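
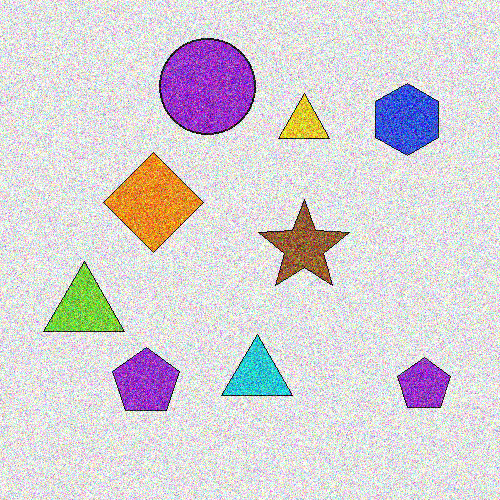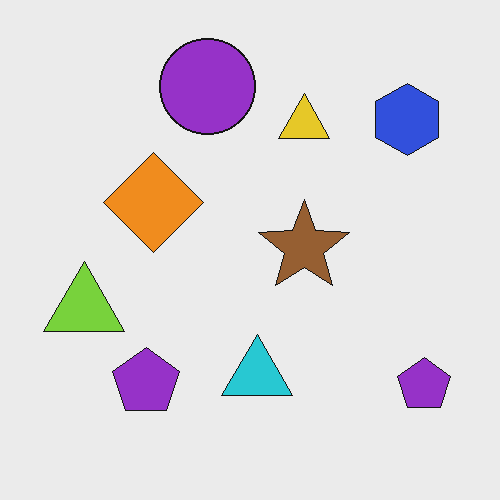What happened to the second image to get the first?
It was degraded with a thick layer of grain.

Random speckle covers the whole image, including the flat background.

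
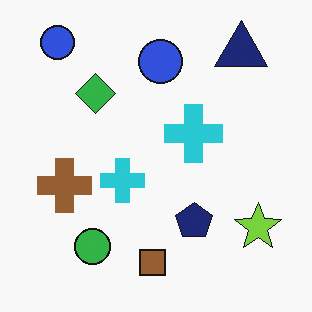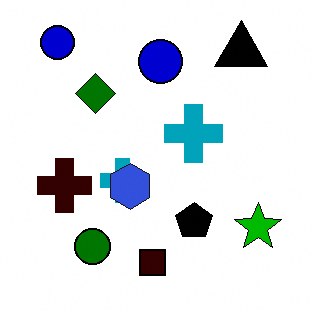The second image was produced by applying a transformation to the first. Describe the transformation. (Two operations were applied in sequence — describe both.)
It was given much higher contrast, then overlaid with an additional blue hexagon.

Tones are pushed away from mid-grey across the whole image — a global contrast change. A blue hexagon appears in the second image that is absent from the first.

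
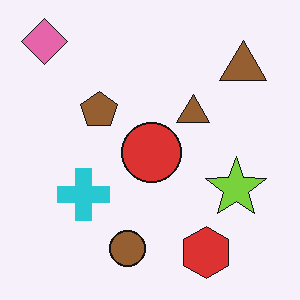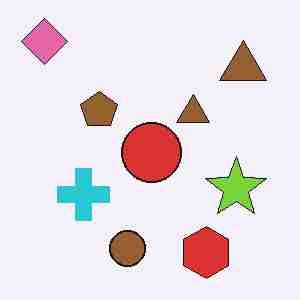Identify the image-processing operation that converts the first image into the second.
The transformation is: heavily JPEG-compressed with obvious blocking artifacts.

Blocky 8×8 compression artifacts appear around shape edges and the flat background shows ringing — characteristic JPEG degradation.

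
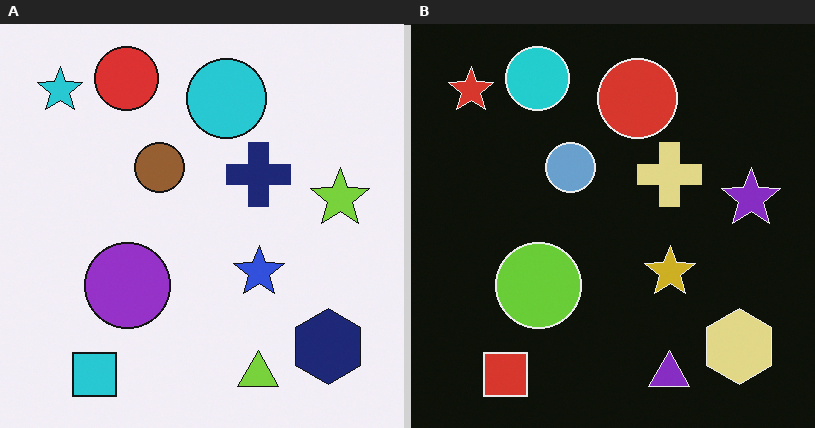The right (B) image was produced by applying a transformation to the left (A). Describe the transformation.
It was color-inverted (negative).

The light background has become dark and every shape's color is its complement — a photographic negative.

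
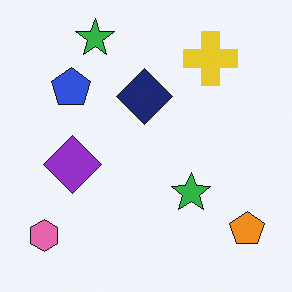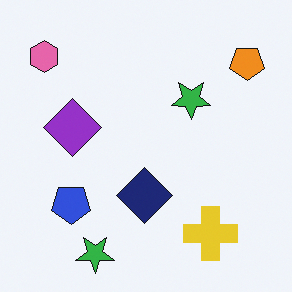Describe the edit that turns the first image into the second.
Flipped vertically (top ↔ bottom).

The pink hexagon is in the bottom-left of the first image and the top-left of the second — shapes on opposite sides of the horizontal midline have swapped in a mirror flip.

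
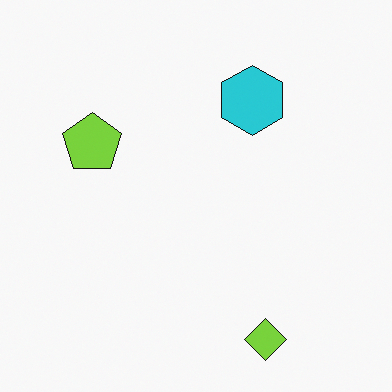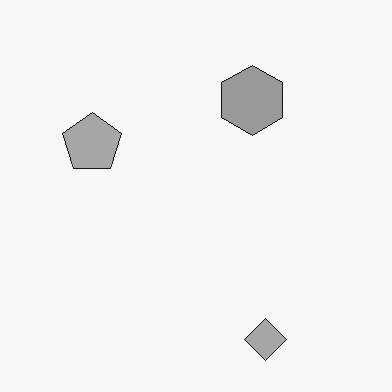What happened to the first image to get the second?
Converted to grayscale.

All color is removed — every shape is now a shade of grey.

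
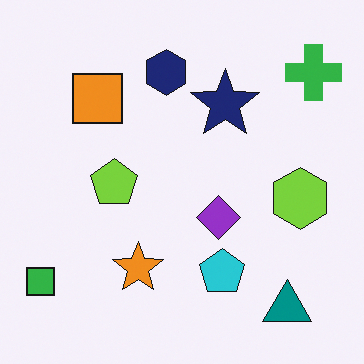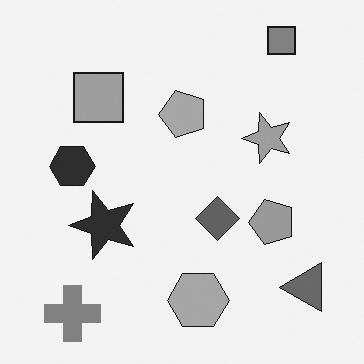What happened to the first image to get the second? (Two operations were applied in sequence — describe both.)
The transformation is: converted to grayscale, then transposed (reflected across the top-left ↔ bottom-right diagonal).

All color is removed — every shape is now a shade of grey. Shapes have swapped their row and column positions — what was in the top-right is now in the bottom-left — a diagonal reflection.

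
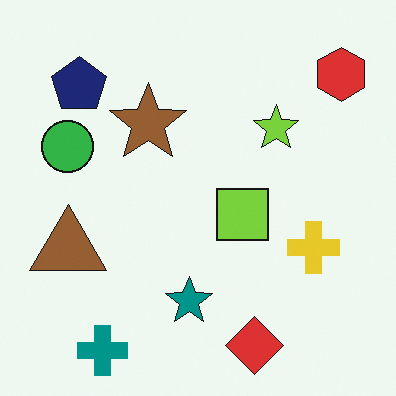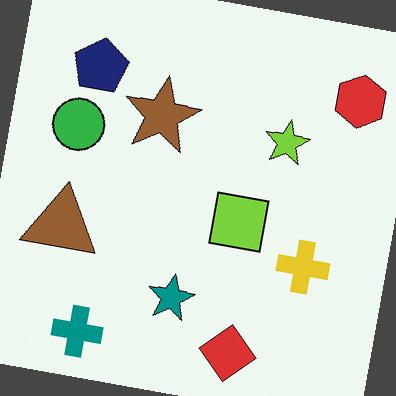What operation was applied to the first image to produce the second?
The second image is the first rotated clockwise by a few degrees.

Every shape is tilted by the same angle and the image corners show triangular fill wedges — a whole-image rotation by a non-right angle.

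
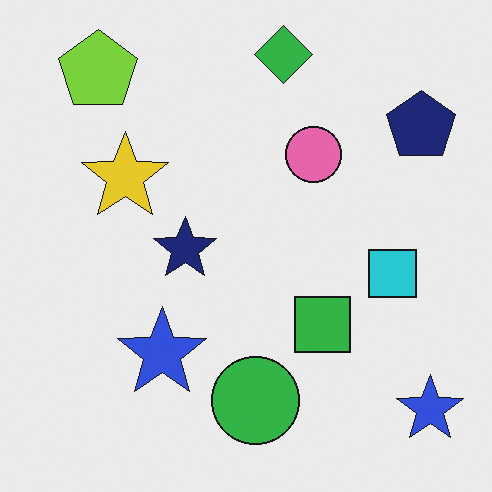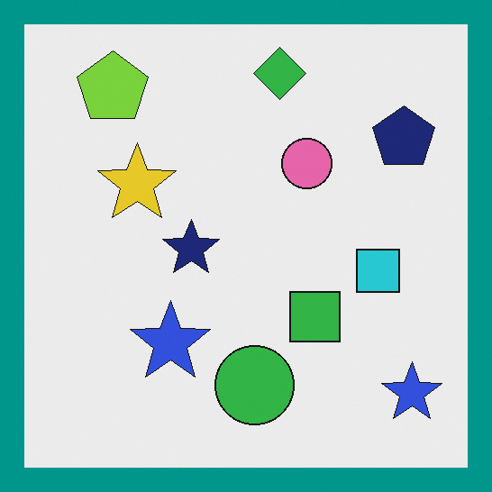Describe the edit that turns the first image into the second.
The image was framed with a teal border.

A solid teal frame runs around the edge of the second image, with the content slightly shrunk inside it.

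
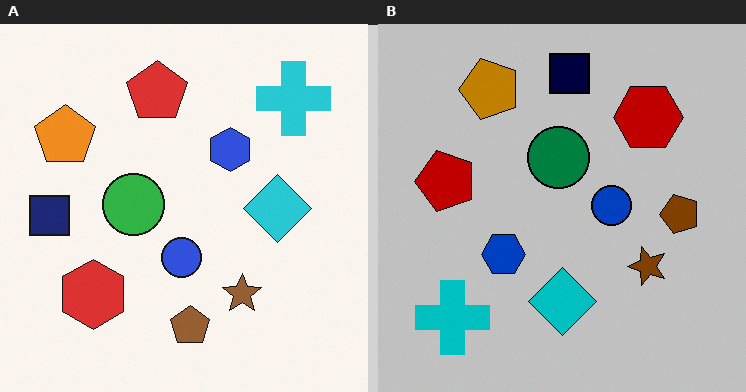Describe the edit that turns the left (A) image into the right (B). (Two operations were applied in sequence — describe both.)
The right (B) image is the left (A) transposed (reflected across the top-left ↔ bottom-right diagonal), then aggressively posterized.

Shapes have swapped their row and column positions — what was in the top-right is now in the bottom-left — a diagonal reflection. Each flat color has snapped to a coarser quantized level — most visibly, the near-white background has dropped to a flat grey.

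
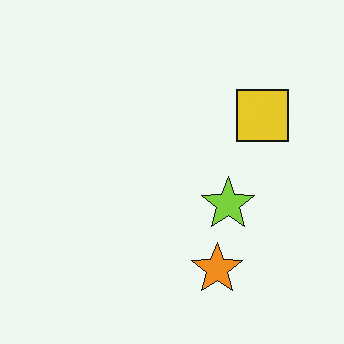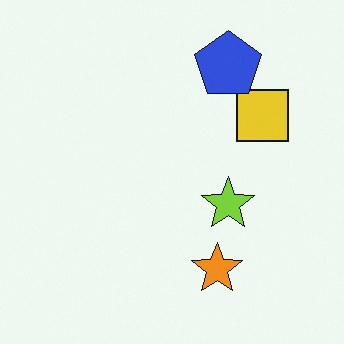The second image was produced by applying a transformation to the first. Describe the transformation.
Overlaid with an additional blue pentagon.

A blue pentagon appears in the second image that is absent from the first.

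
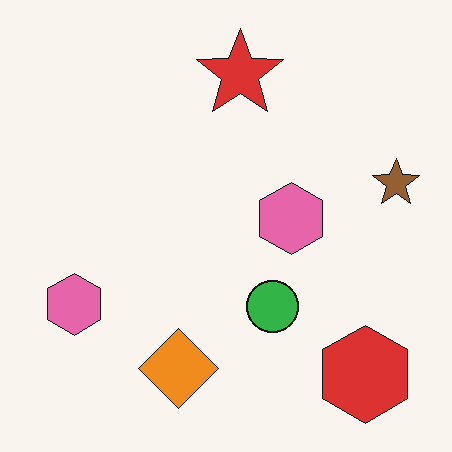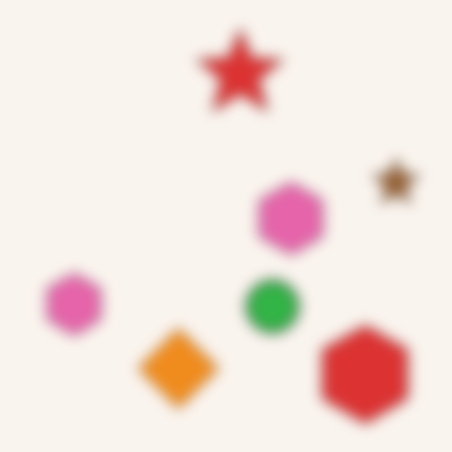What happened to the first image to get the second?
Heavily blurred.

Shape edges and outlines are uniformly softened across the whole image.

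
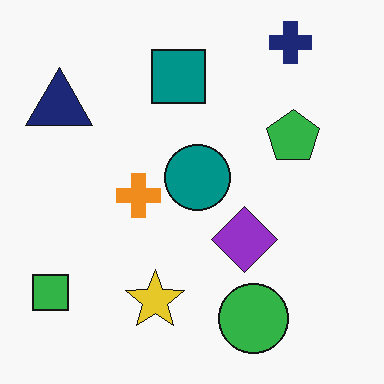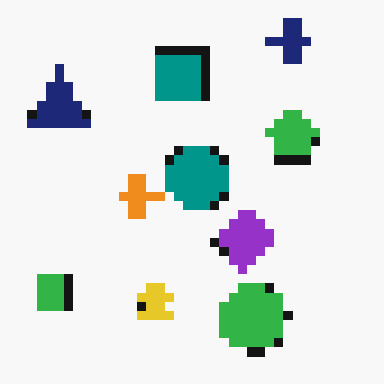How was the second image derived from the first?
The image was heavily pixelated into large blocks.

Shapes are reduced to large square blocks; fine edges and outlines are lost — a downscale-then-upscale (mosaic) effect.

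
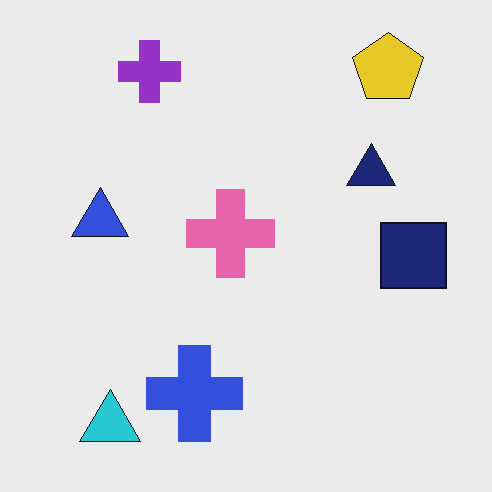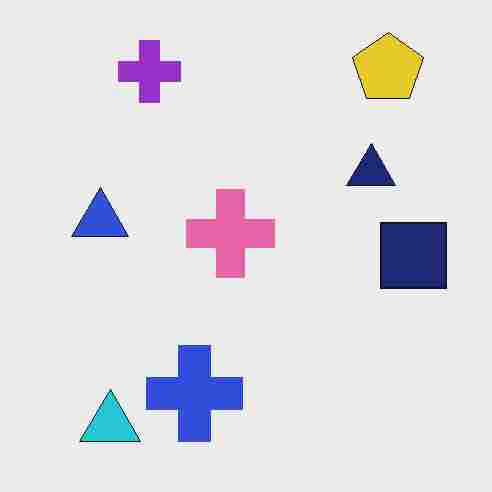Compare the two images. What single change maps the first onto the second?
It was degraded with heavy JPEG compression.

Blocky 8×8 compression artifacts appear around shape edges and the flat background shows ringing — characteristic JPEG degradation.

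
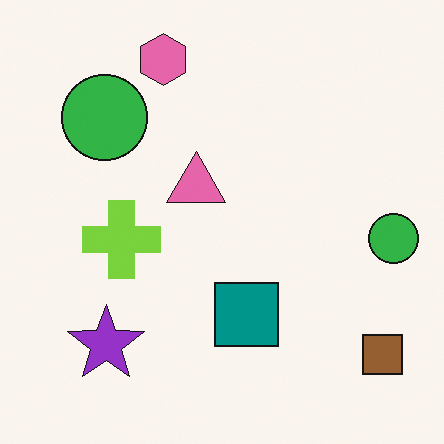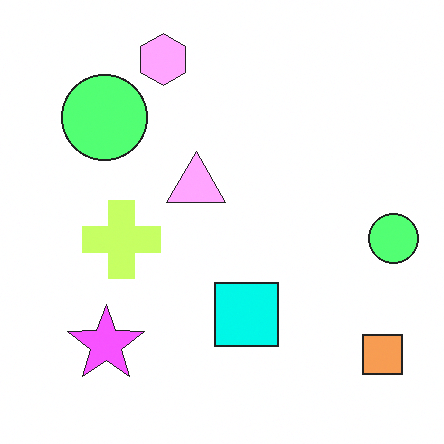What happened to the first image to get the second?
The second image is the first substantially brightened.

Every pixel — background and shapes alike — is uniformly brightened.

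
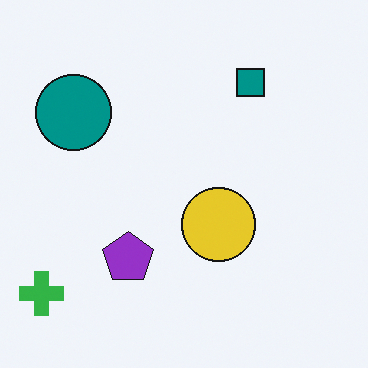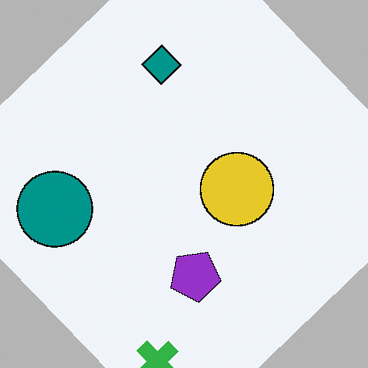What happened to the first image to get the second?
It was rotated counter-clockwise by a large amount — several tens of degrees.

Every shape is tilted by the same angle and the image corners show triangular fill wedges — a whole-image rotation by a non-right angle.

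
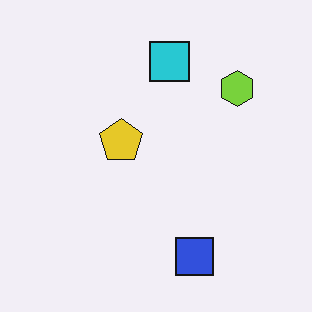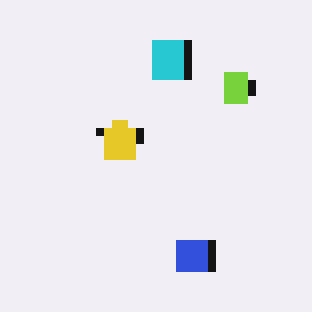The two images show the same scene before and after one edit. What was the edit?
The second image is the first pixelated into visible square blocks.

Shapes are reduced to large square blocks; fine edges and outlines are lost — a downscale-then-upscale (mosaic) effect.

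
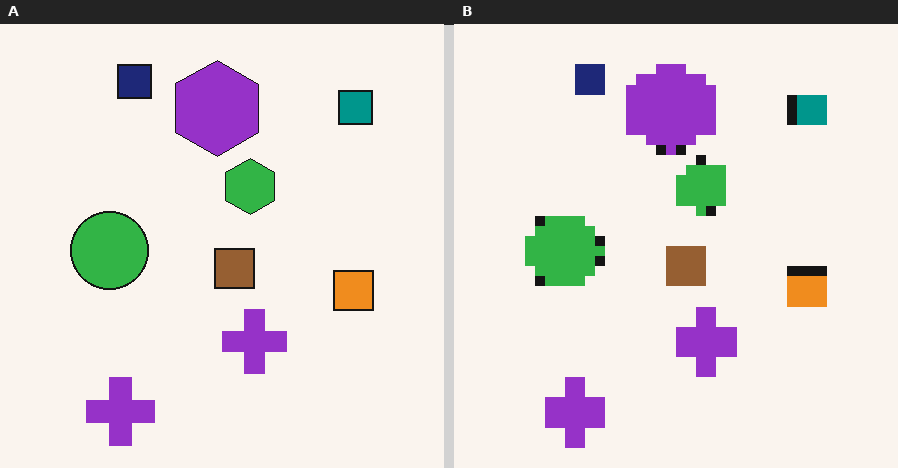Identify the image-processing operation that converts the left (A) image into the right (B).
It was coarsely pixelated.

Shapes are reduced to large square blocks; fine edges and outlines are lost — a downscale-then-upscale (mosaic) effect.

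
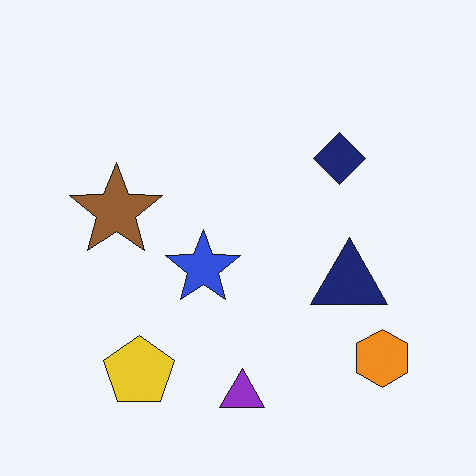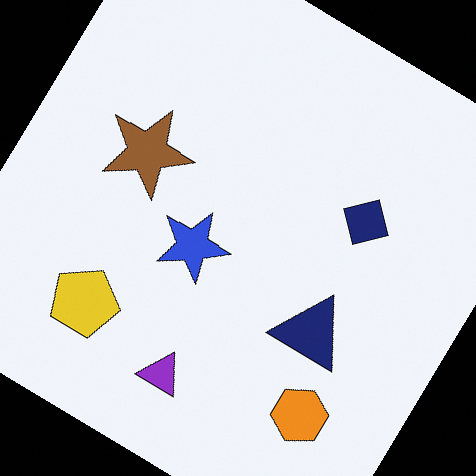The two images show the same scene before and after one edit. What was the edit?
The transformation is: rotated clockwise by a large amount — several tens of degrees.

Every shape is tilted by the same angle and the image corners show triangular fill wedges — a whole-image rotation by a non-right angle.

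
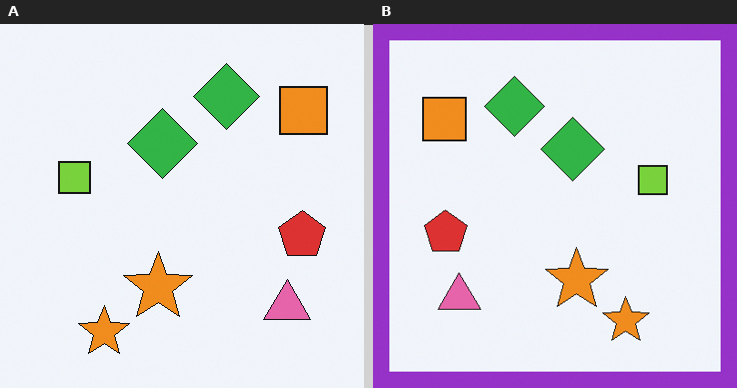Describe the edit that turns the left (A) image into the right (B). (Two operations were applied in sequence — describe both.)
The transformation is: flipped horizontally (left ↔ right), then framed with a purple border.

The orange square is in the top-right of the left (A) image and the top-left of the right (B) — shapes on opposite sides of the vertical midline have swapped in a mirror flip. A solid purple frame runs around the edge of the right (B) image, with the content slightly shrunk inside it.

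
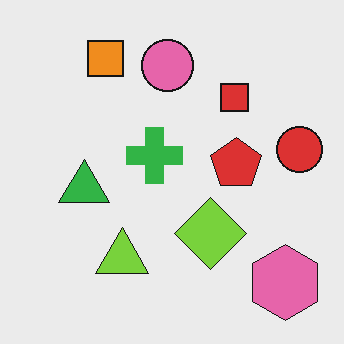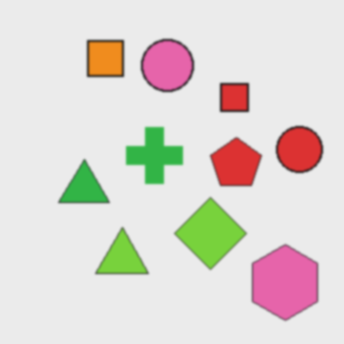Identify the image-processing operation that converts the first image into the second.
The transformation is: lightly blurred.

Shape edges and outlines are uniformly softened across the whole image.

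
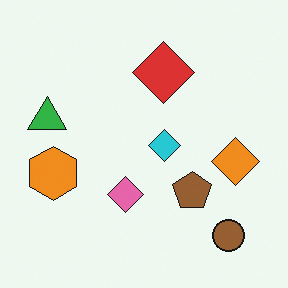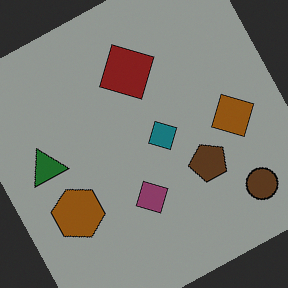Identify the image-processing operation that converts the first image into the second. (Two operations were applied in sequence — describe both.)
The transformation is: rotated counter-clockwise by a clearly visible amount, then substantially darkened.

Every shape is tilted by the same angle and the image corners show triangular fill wedges — a whole-image rotation by a non-right angle. Every pixel — background and shapes alike — is uniformly darkened.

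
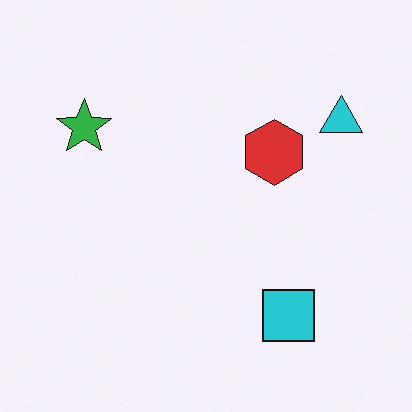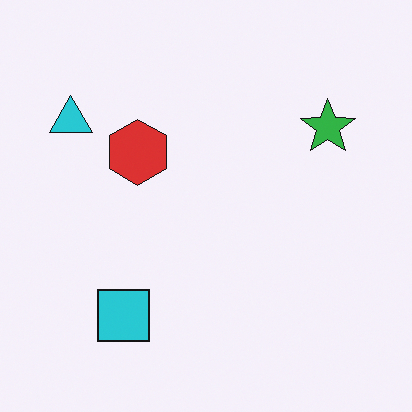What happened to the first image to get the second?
It was flipped horizontally (left ↔ right).

The cyan triangle is in the top-right of the first image and the top-left of the second — shapes on opposite sides of the vertical midline have swapped in a mirror flip.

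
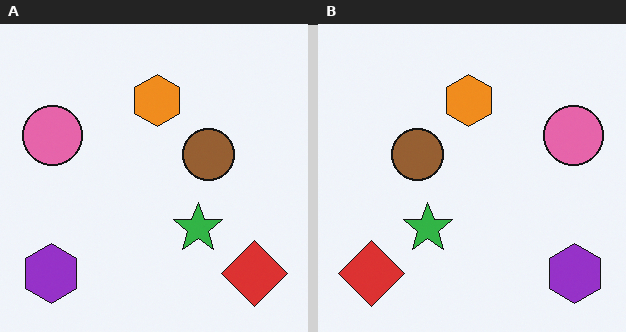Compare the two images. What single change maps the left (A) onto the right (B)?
The right (B) image is the left (A) flipped horizontally (left ↔ right).

The purple hexagon is in the bottom-left of the left (A) image and the bottom-right of the right (B) — shapes on opposite sides of the vertical midline have swapped in a mirror flip.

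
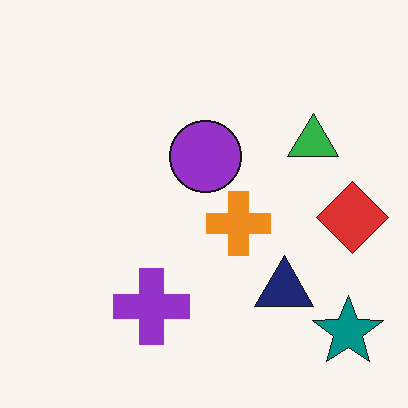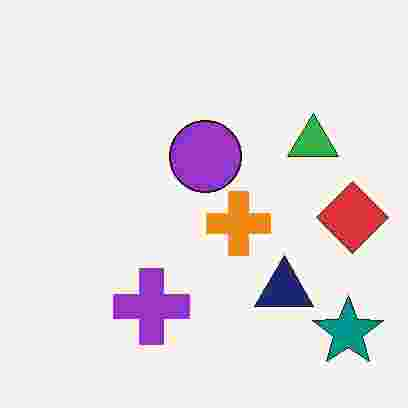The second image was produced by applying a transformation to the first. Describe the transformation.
Degraded with heavy JPEG compression.

Blocky 8×8 compression artifacts appear around shape edges and the flat background shows ringing — characteristic JPEG degradation.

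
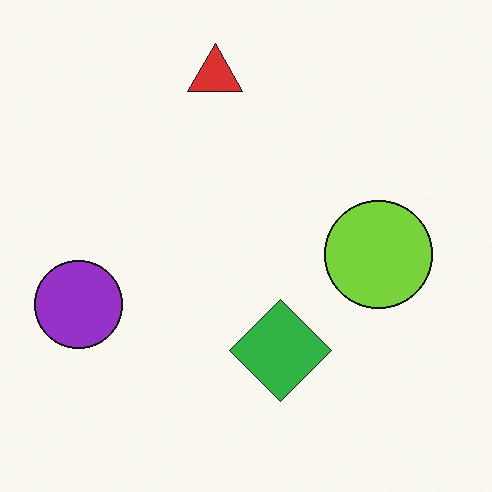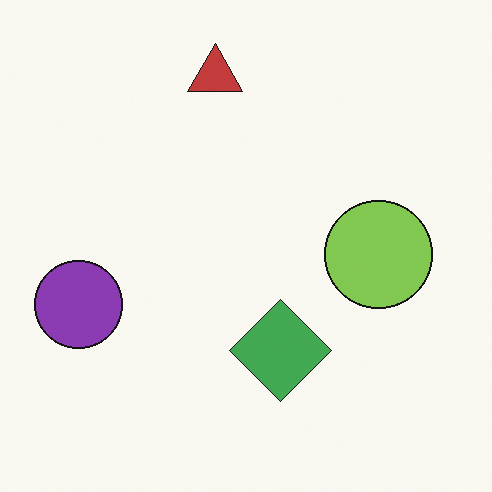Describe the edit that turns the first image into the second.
The image was slightly desaturated.

All colors are more muted and greyish — a global saturation change.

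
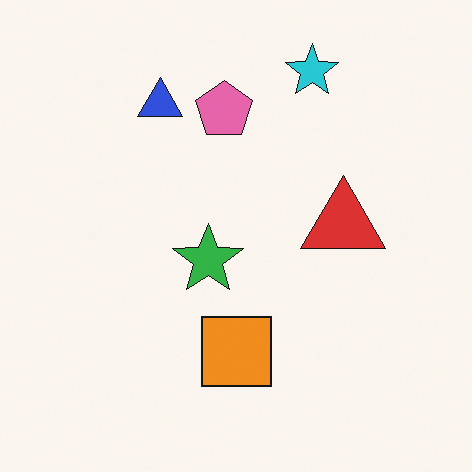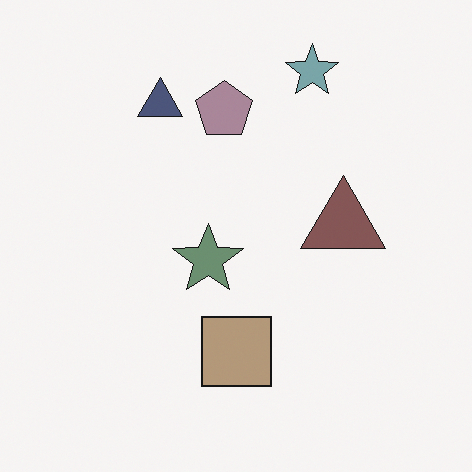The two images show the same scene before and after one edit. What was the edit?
This is the original image heavily desaturated.

All colors are more muted and greyish — a global saturation change.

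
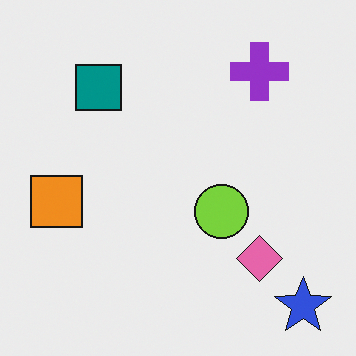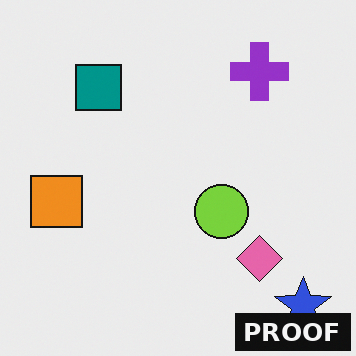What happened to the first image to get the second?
The image was watermarked with the text "PROOF" in the lower-right corner.

A dark label reading "PROOF" appears in the lower-right corner.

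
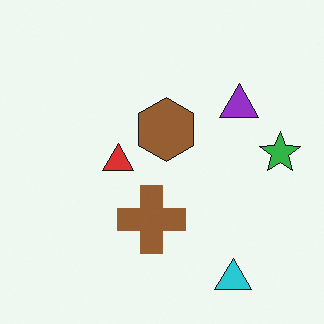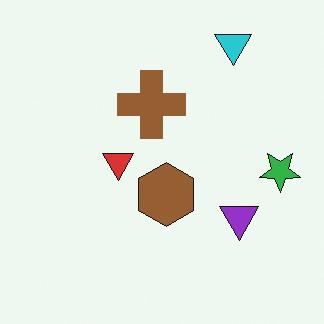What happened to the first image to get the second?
The transformation is: flipped vertically (top ↔ bottom).

The cyan triangle is in the bottom-right of the first image and the top-right of the second — shapes on opposite sides of the horizontal midline have swapped in a mirror flip.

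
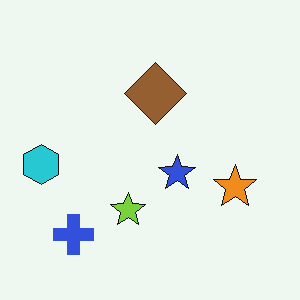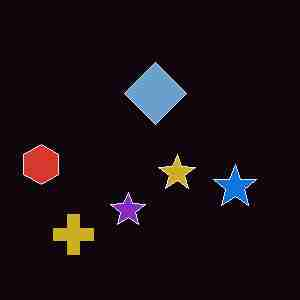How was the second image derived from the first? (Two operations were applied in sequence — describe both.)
This is the original image color-inverted (negative), then heavily JPEG-compressed with obvious blocking artifacts.

The light background has become dark and every shape's color is its complement — a photographic negative. Blocky 8×8 compression artifacts appear around shape edges and the flat background shows ringing — characteristic JPEG degradation.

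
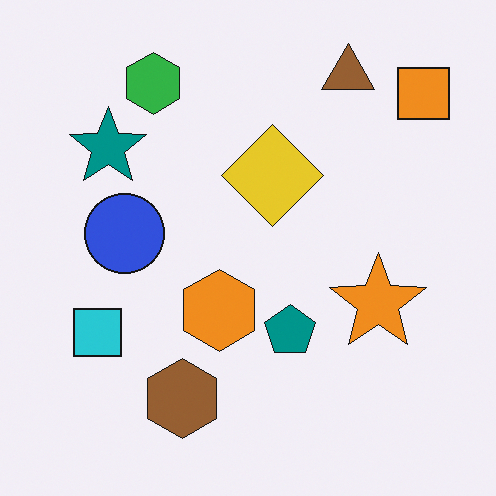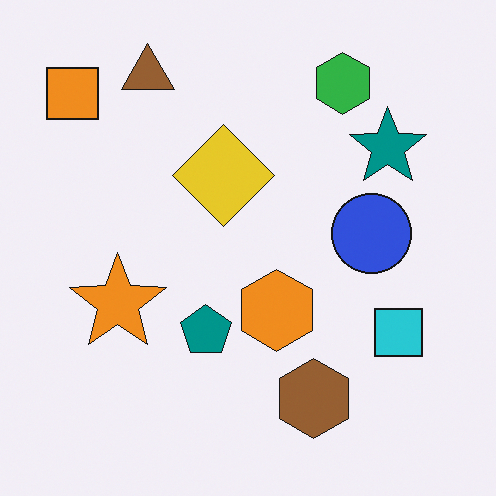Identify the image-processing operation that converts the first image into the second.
The image was flipped horizontally (left ↔ right).

The orange square is in the top-right of the first image and the top-left of the second — shapes on opposite sides of the vertical midline have swapped in a mirror flip.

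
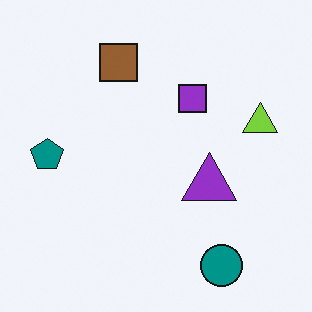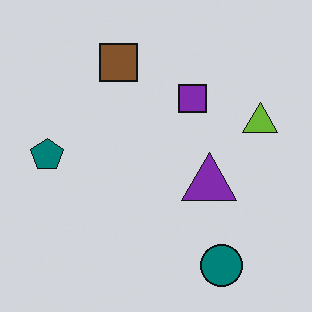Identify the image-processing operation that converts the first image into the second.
Darkened a little.

Every pixel — background and shapes alike — is uniformly darkened.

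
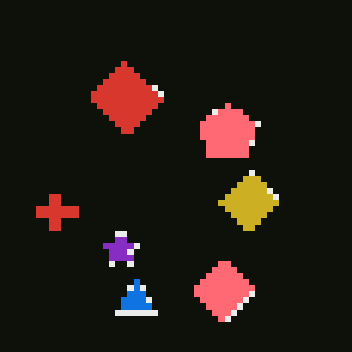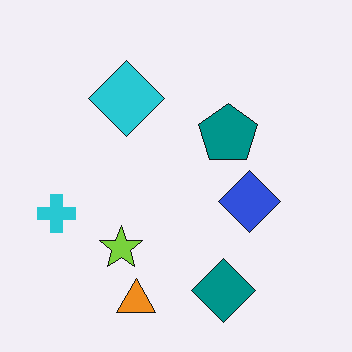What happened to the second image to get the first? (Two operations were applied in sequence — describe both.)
The transformation is: color-inverted (negative), then pixelated into visible square blocks.

The light background has become dark and every shape's color is its complement — a photographic negative. Shapes are reduced to large square blocks; fine edges and outlines are lost — a downscale-then-upscale (mosaic) effect.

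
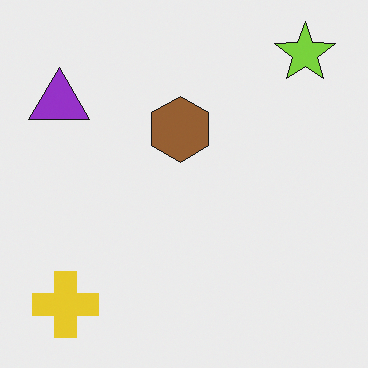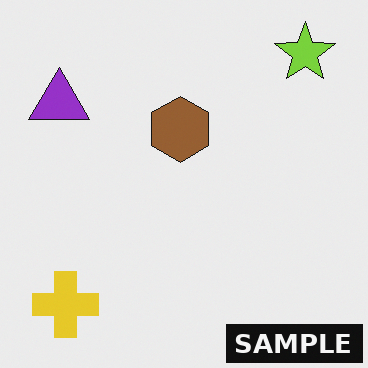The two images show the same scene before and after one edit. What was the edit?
This is the original image watermarked with the text "SAMPLE" in the lower-right corner.

A dark label reading "SAMPLE" appears in the lower-right corner.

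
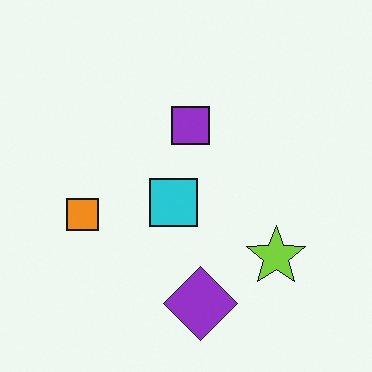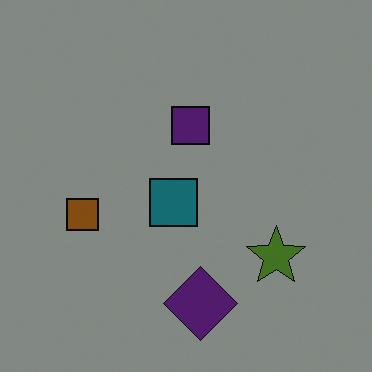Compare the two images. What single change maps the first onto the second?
It was darkened a lot.

Every pixel — background and shapes alike — is uniformly darkened.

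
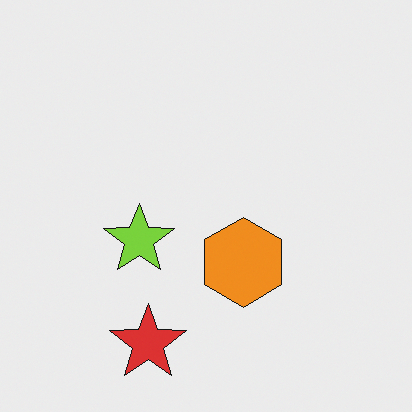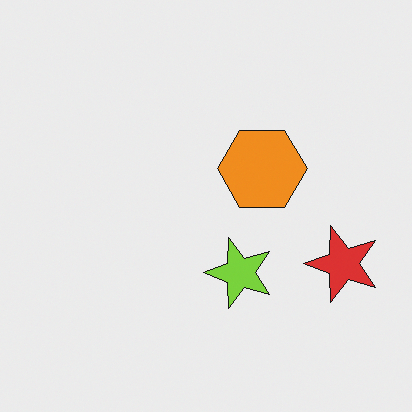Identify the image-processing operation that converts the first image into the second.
It was rotated 90° counter-clockwise.

The red star sits in the bottom of the first image and the right of the second — consistent with a whole-image 90° counter-clockwise rotation.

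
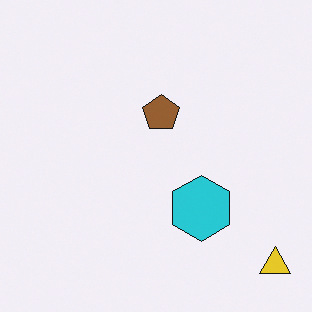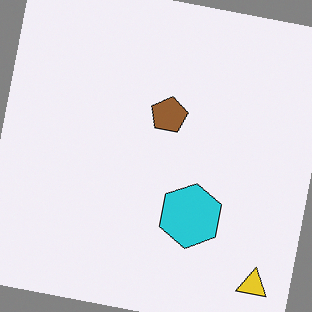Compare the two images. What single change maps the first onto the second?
The transformation is: rotated clockwise by a small amount.

Every shape is tilted by the same angle and the image corners show triangular fill wedges — a whole-image rotation by a non-right angle.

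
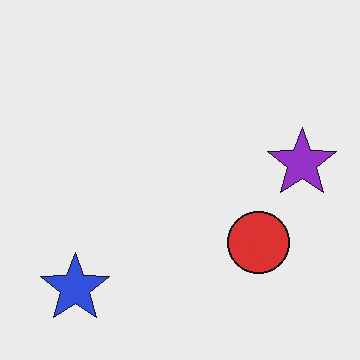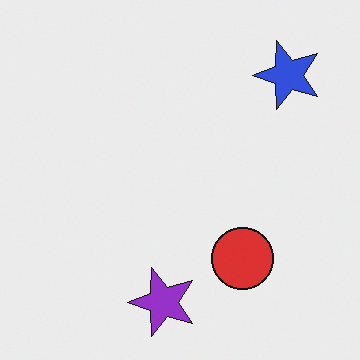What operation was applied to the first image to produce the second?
This is the original image transposed (reflected across the top-left ↔ bottom-right diagonal).

Shapes have swapped their row and column positions — what was in the top-right is now in the bottom-left — a diagonal reflection.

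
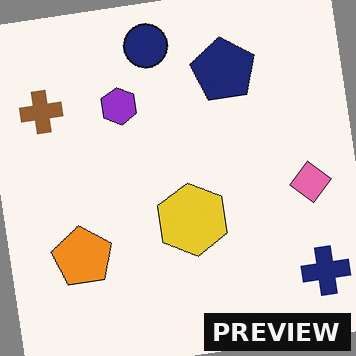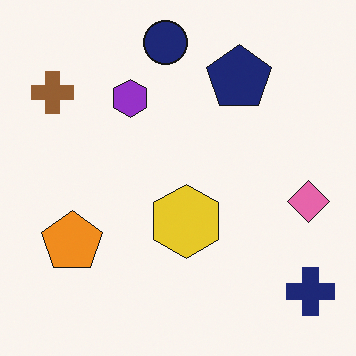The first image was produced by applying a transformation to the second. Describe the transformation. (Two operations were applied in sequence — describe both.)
The transformation is: rotated counter-clockwise by a slight angle, then watermarked with the text "PREVIEW" in the lower-right corner.

Every shape is tilted by the same angle and the image corners show triangular fill wedges — a whole-image rotation by a non-right angle. A dark label reading "PREVIEW" appears in the lower-right corner.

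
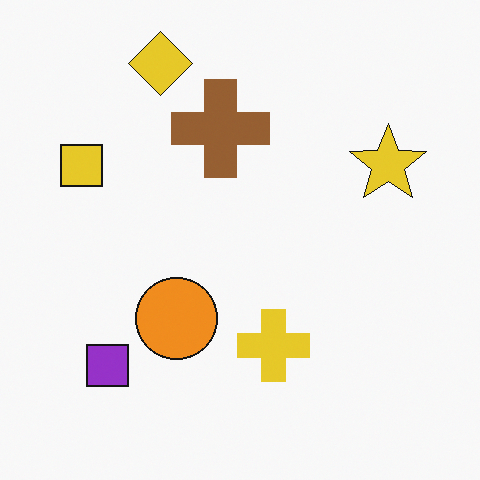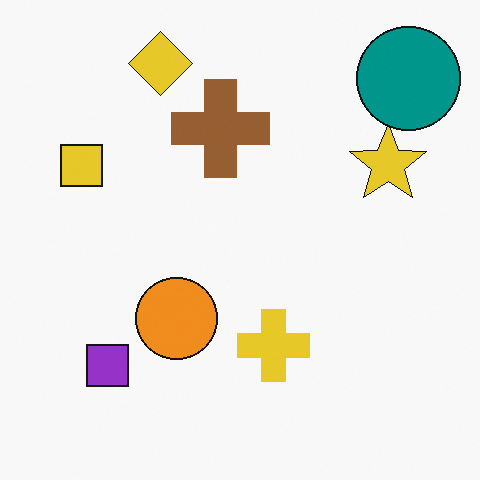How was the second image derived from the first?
It was overlaid with an additional teal circle.

A teal circle appears in the second image that is absent from the first.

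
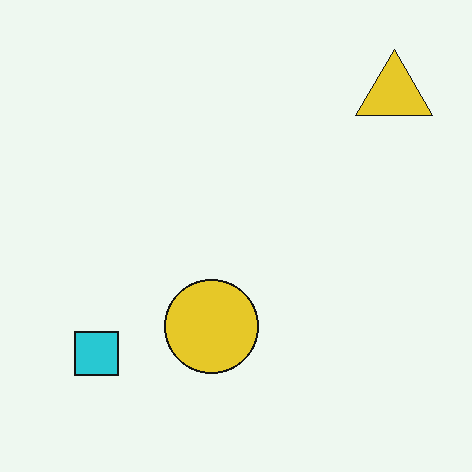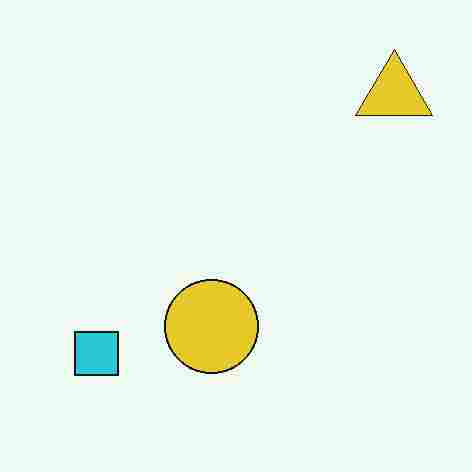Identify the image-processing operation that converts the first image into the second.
The image was degraded with heavy JPEG compression.

Blocky 8×8 compression artifacts appear around shape edges and the flat background shows ringing — characteristic JPEG degradation.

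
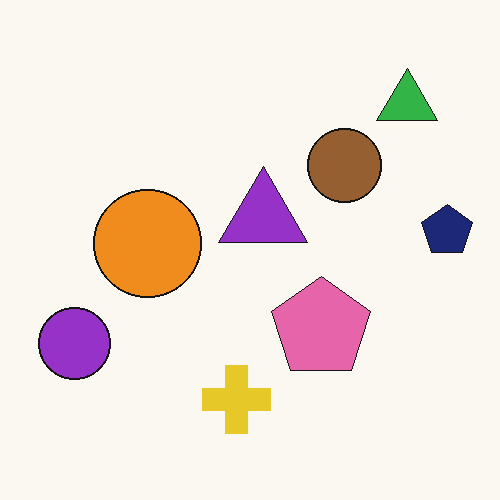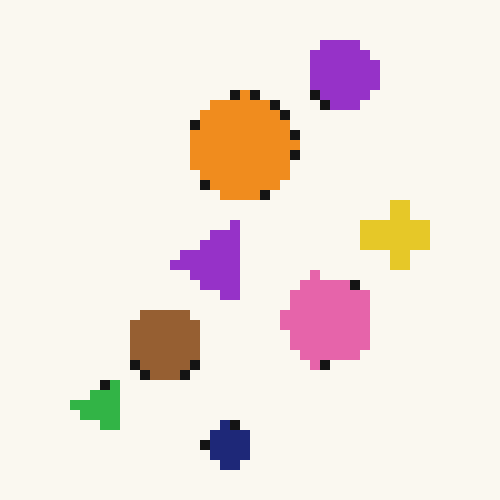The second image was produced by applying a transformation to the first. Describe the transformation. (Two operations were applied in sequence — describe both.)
It was transposed (reflected across the top-left ↔ bottom-right diagonal), then heavily pixelated into large blocks.

Shapes have swapped their row and column positions — what was in the top-right is now in the bottom-left — a diagonal reflection. Shapes are reduced to large square blocks; fine edges and outlines are lost — a downscale-then-upscale (mosaic) effect.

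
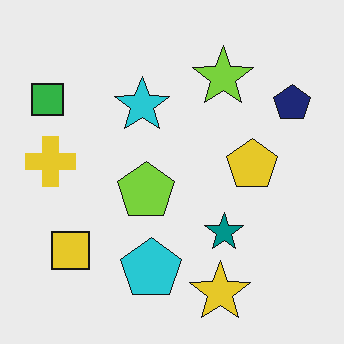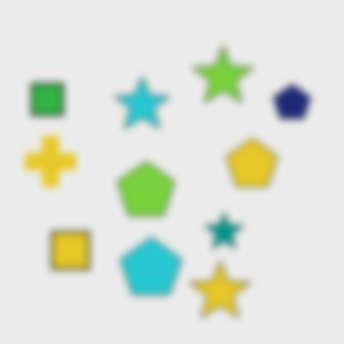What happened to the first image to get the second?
The second image is the first noticeably gaussian-blurred.

Shape edges and outlines are uniformly softened across the whole image.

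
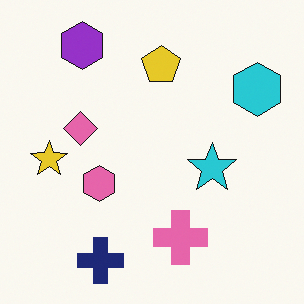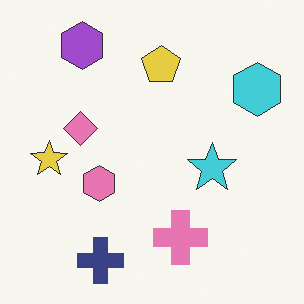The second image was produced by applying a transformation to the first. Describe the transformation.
The second image is the first given slightly reduced contrast.

Tones are pushed toward mid-grey across the whole image — a global contrast change.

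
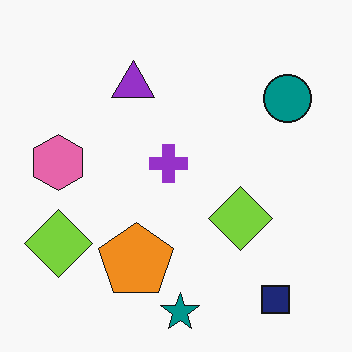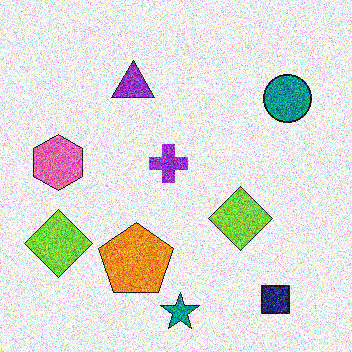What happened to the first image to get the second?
It was degraded with a thick layer of grain.

Random speckle covers the whole image, including the flat background.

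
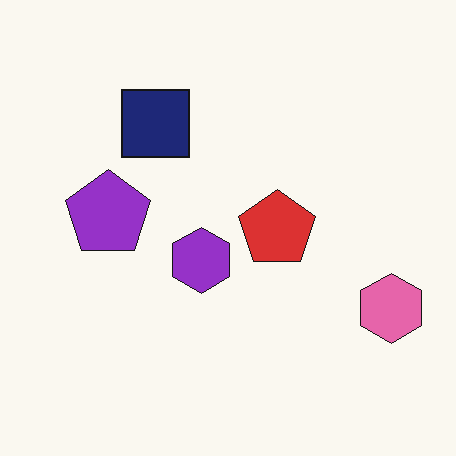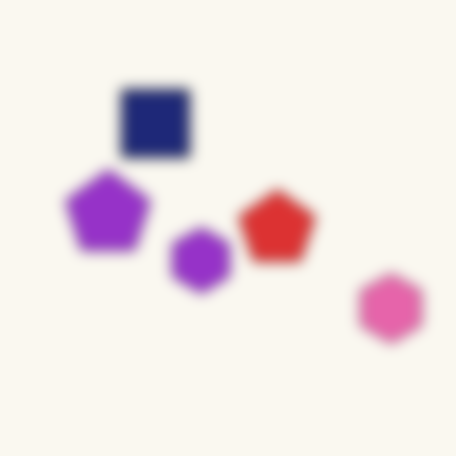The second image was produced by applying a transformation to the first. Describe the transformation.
Strongly gaussian-blurred.

Shape edges and outlines are uniformly softened across the whole image.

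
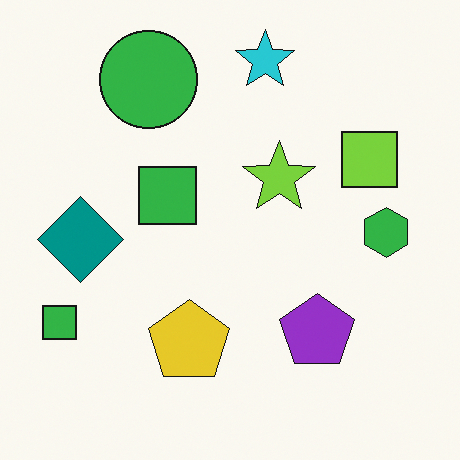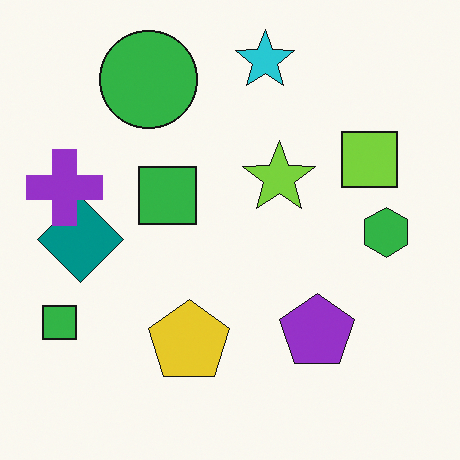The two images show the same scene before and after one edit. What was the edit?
It was overlaid with an additional purple cross.

A purple cross appears in the second image that is absent from the first.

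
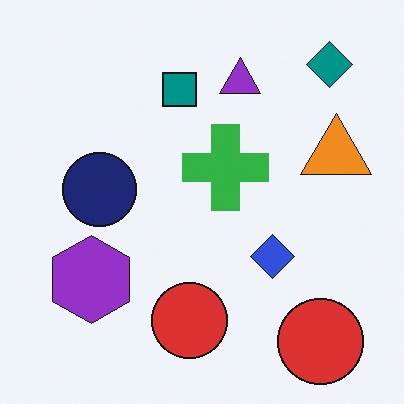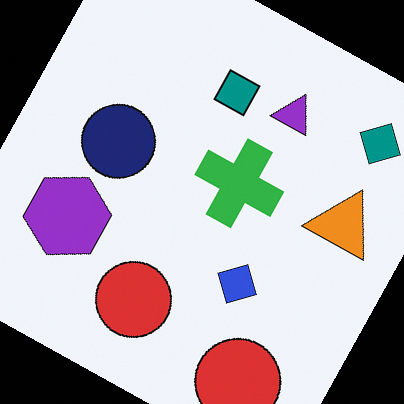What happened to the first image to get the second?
Rotated clockwise by a clearly visible amount.

Every shape is tilted by the same angle and the image corners show triangular fill wedges — a whole-image rotation by a non-right angle.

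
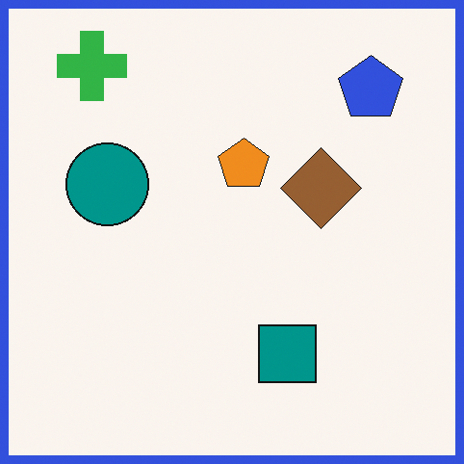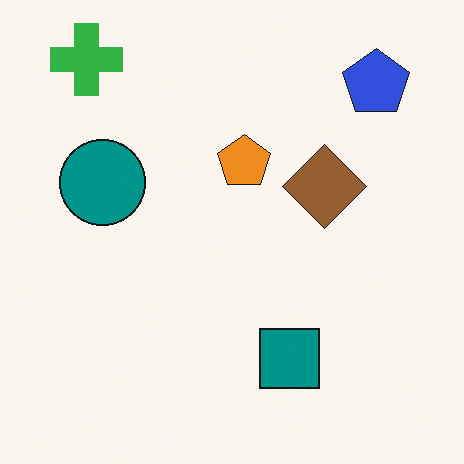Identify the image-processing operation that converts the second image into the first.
The transformation is: framed with a blue border.

A solid blue frame runs around the edge of the first image, with the content slightly shrunk inside it.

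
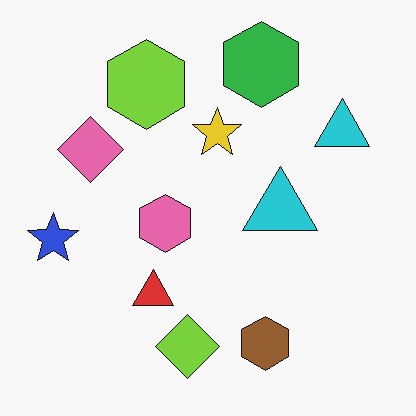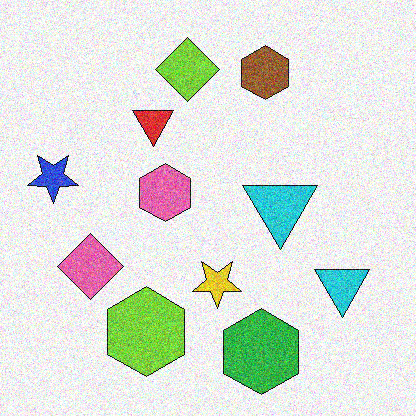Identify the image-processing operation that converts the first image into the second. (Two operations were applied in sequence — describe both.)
The transformation is: degraded with moderate additive noise, then flipped vertically (top ↔ bottom).

Random speckle covers the whole image, including the flat background. The green hexagon is in the top of the first image and the bottom of the second — shapes on opposite sides of the horizontal midline have swapped in a mirror flip.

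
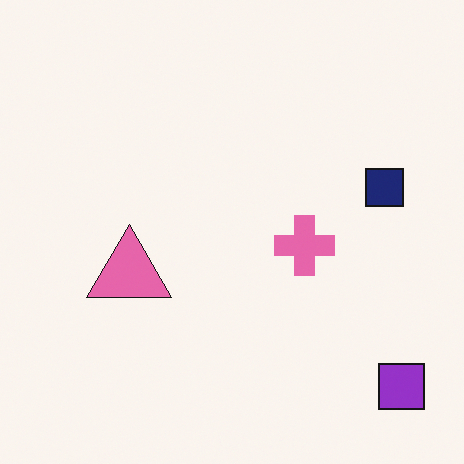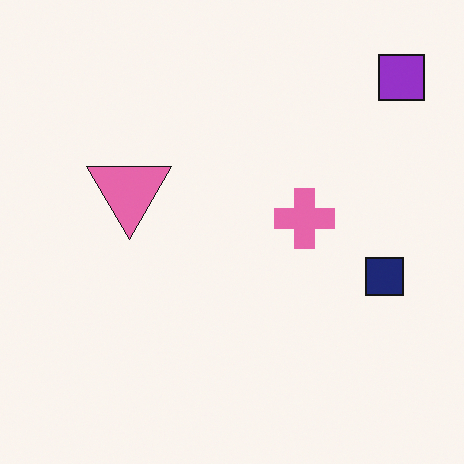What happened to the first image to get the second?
It was flipped vertically (top ↔ bottom).

The purple square is in the bottom-right of the first image and the top-right of the second — shapes on opposite sides of the horizontal midline have swapped in a mirror flip.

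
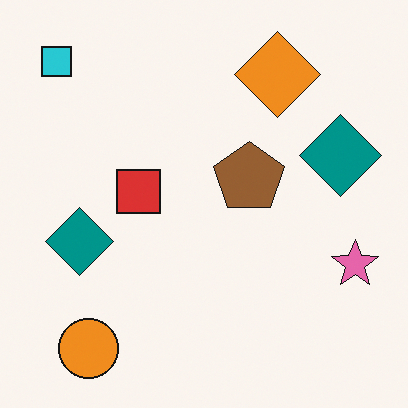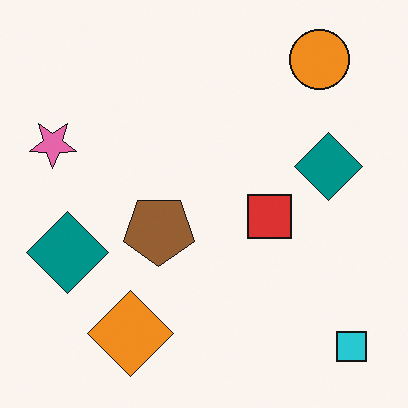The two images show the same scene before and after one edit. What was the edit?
The transformation is: rotated 180°.

The cyan square sits in the top-left of the first image and the bottom-right of the second — consistent with a whole-image 180° rotation.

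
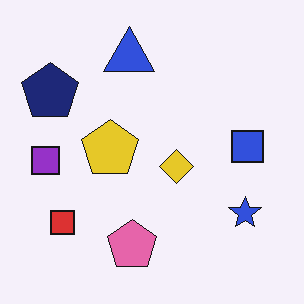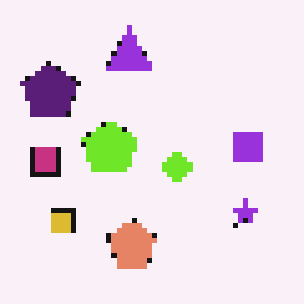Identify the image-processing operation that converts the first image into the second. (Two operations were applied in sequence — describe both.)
This is the original image hue-shifted slightly, then lightly pixelated (a mild mosaic effect).

Every shape's color has rotated by the same amount around the hue wheel — a uniform hue shift. Shapes are reduced to large square blocks; fine edges and outlines are lost — a downscale-then-upscale (mosaic) effect.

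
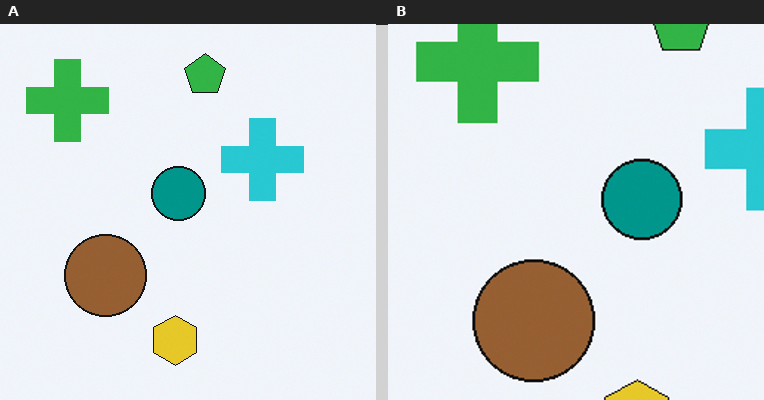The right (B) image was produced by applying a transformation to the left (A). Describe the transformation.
The image was cropped to a modestly smaller region and rescaled.

The visible shapes are larger and the field of view is narrower; shapes near the original edges may be partly or wholly outside the frame — a crop-and-rescale.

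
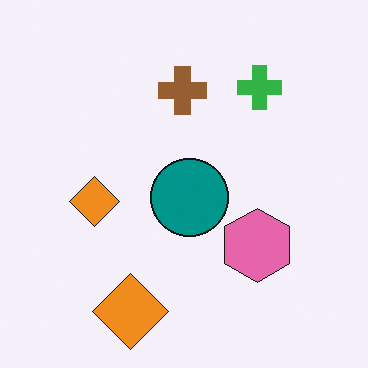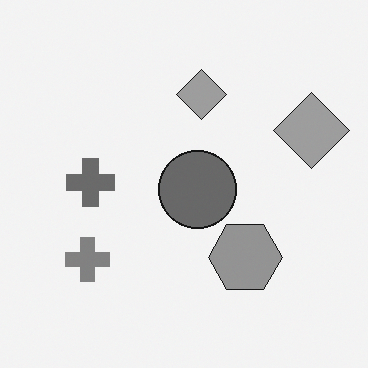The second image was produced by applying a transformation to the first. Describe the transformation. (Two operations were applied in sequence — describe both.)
The image was transposed (reflected across the top-left ↔ bottom-right diagonal), then converted to grayscale.

Shapes have swapped their row and column positions — what was in the top-right is now in the bottom-left — a diagonal reflection. All color is removed — every shape is now a shade of grey.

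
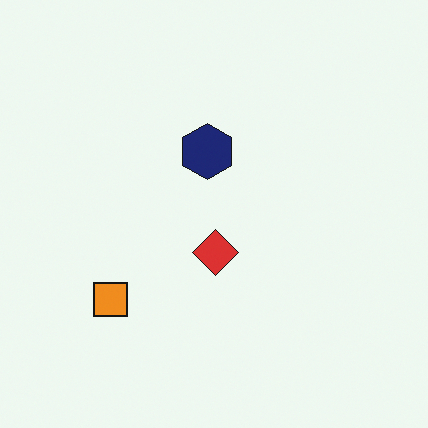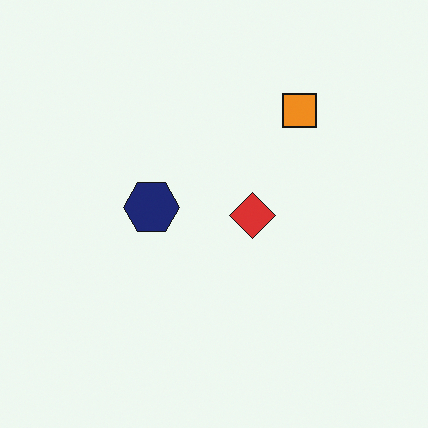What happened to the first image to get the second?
This is the original image transposed (reflected across the top-left ↔ bottom-right diagonal).

Shapes have swapped their row and column positions — what was in the top-right is now in the bottom-left — a diagonal reflection.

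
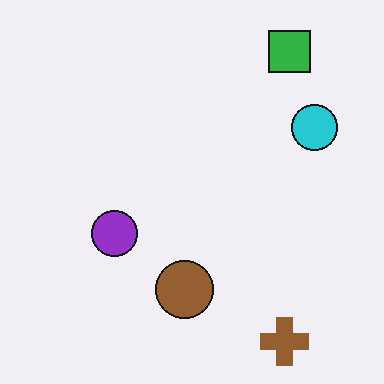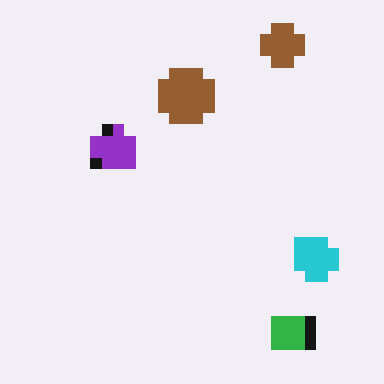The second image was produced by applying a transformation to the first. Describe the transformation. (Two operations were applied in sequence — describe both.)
The second image is the first heavily pixelated into large blocks, then flipped vertically (top ↔ bottom).

Shapes are reduced to large square blocks; fine edges and outlines are lost — a downscale-then-upscale (mosaic) effect. The brown cross is in the bottom-right of the first image and the top-right of the second — shapes on opposite sides of the horizontal midline have swapped in a mirror flip.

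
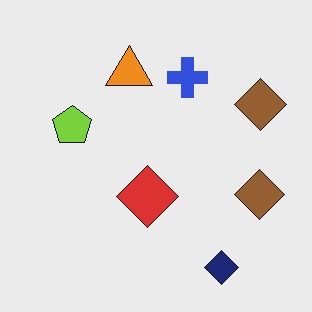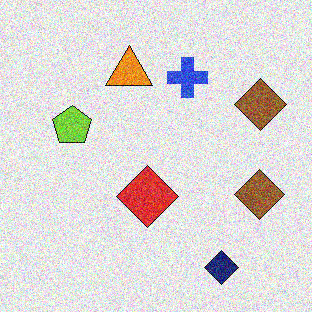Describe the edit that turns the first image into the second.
Degraded with heavy additive noise.

Random speckle covers the whole image, including the flat background.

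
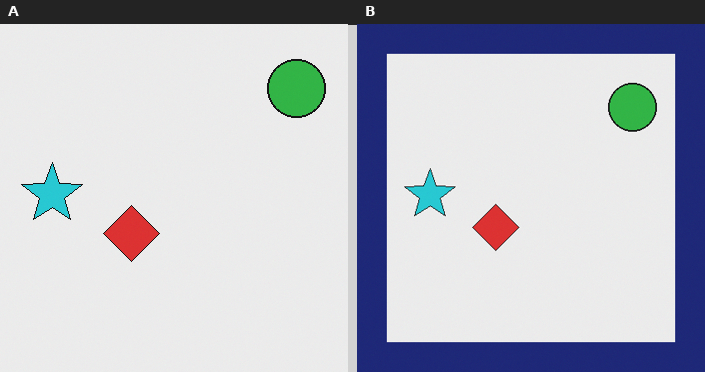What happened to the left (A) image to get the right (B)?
The transformation is: framed with a navy border.

A solid navy frame runs around the edge of the right (B) image, with the content slightly shrunk inside it.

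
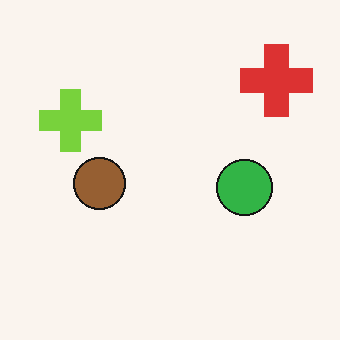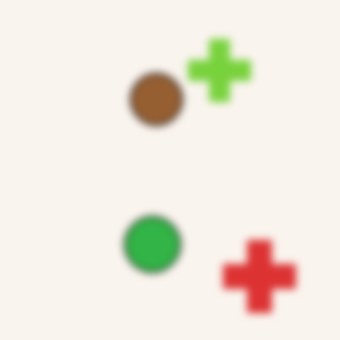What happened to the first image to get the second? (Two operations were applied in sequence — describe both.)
This is the original image rotated 90° clockwise, then moderately blurred.

The red cross sits in the top-right of the first image and the bottom-right of the second — consistent with a whole-image 90° clockwise rotation. Shape edges and outlines are uniformly softened across the whole image.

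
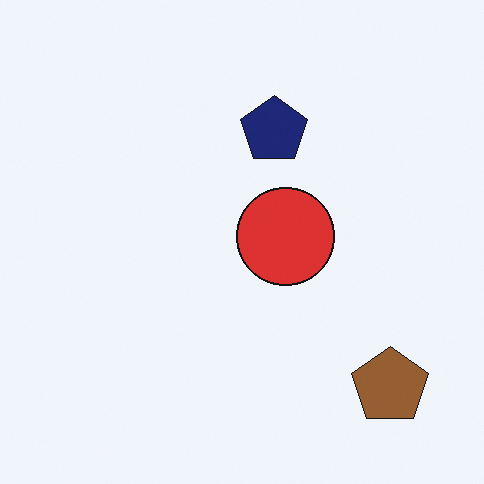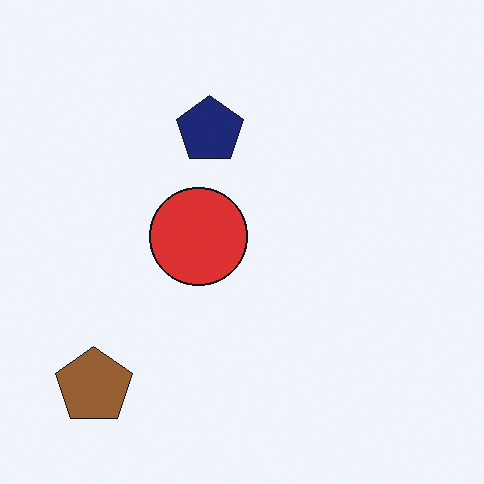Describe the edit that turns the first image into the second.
Flipped horizontally (left ↔ right).

The brown pentagon is in the bottom-right of the first image and the bottom-left of the second — shapes on opposite sides of the vertical midline have swapped in a mirror flip.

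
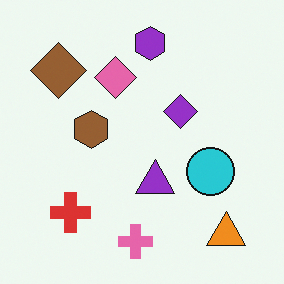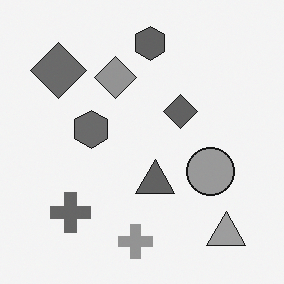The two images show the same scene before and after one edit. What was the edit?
This is the original image converted to grayscale.

All color is removed — every shape is now a shade of grey.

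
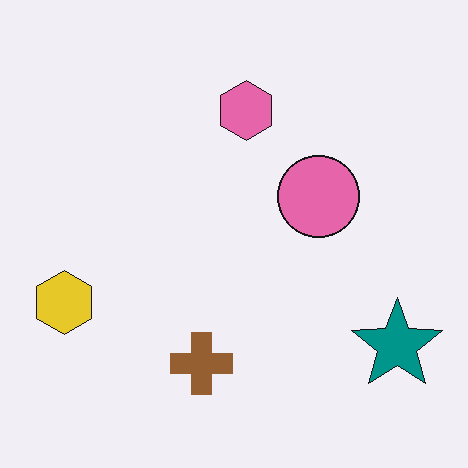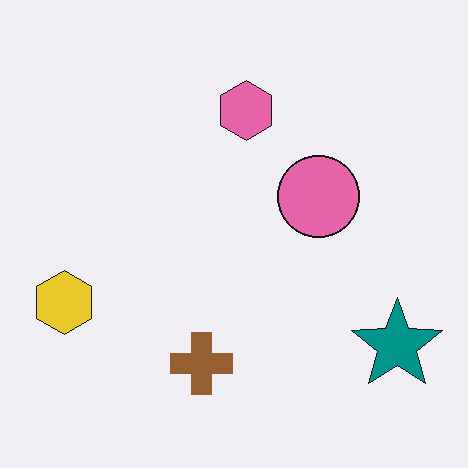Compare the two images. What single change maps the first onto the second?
This is the original image JPEG-compressed with visible artifacts.

Blocky 8×8 compression artifacts appear around shape edges and the flat background shows ringing — characteristic JPEG degradation.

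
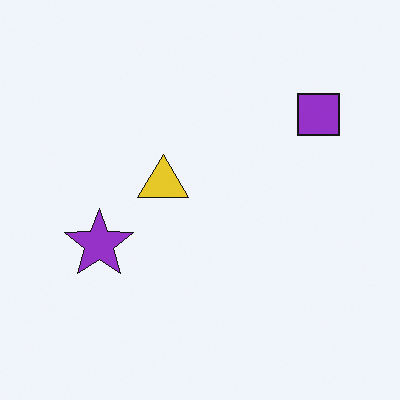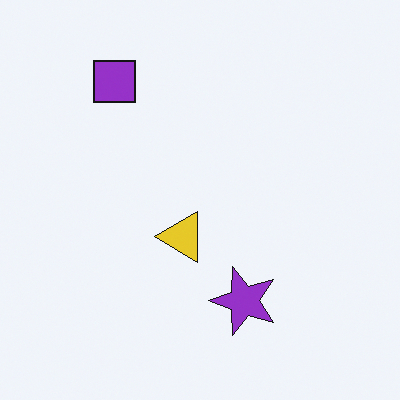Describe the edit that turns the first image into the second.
This is the original image rotated 90° counter-clockwise.

The purple square sits in the top-right of the first image and the top-left of the second — consistent with a whole-image 90° counter-clockwise rotation.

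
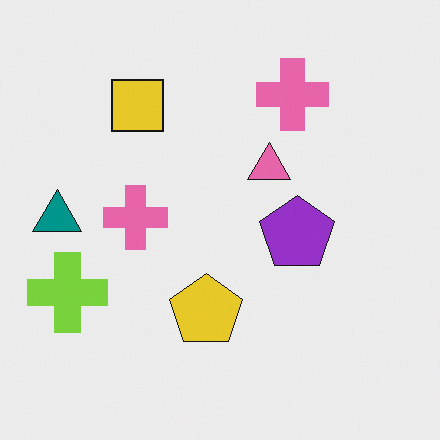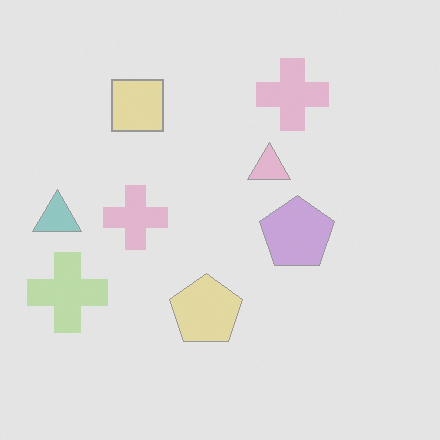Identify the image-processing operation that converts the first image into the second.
It was given much lower contrast.

Tones are pushed toward mid-grey across the whole image — a global contrast change.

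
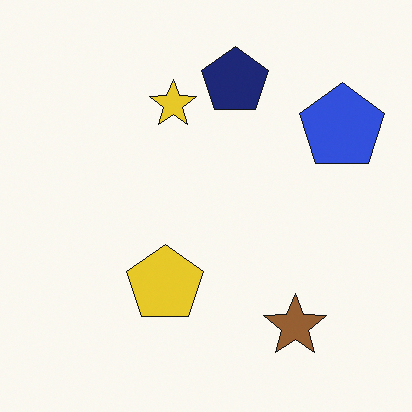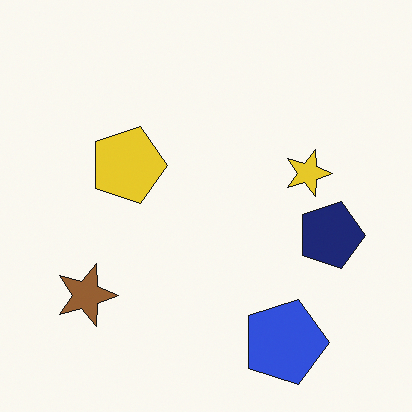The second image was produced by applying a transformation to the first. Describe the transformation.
Rotated 90° clockwise.

The blue pentagon sits in the top-right of the first image and the bottom-right of the second — consistent with a whole-image 90° clockwise rotation.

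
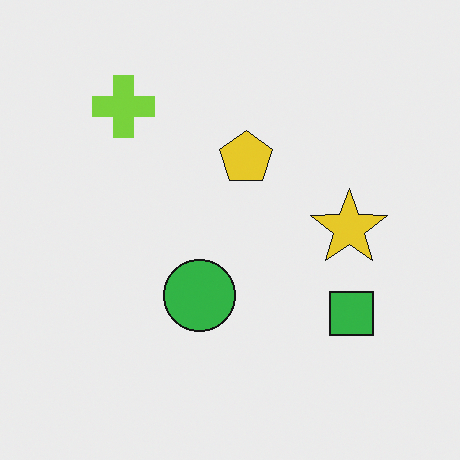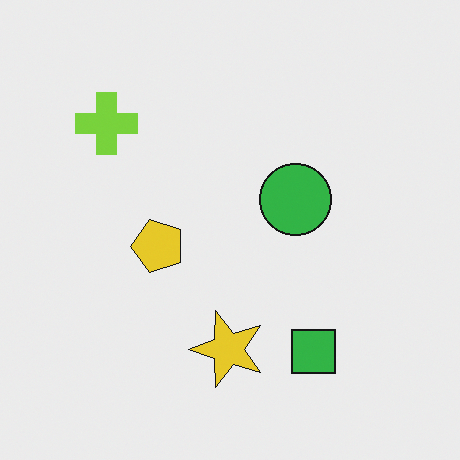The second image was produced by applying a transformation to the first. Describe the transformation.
Transposed (reflected across the top-left ↔ bottom-right diagonal).

Shapes have swapped their row and column positions — what was in the top-right is now in the bottom-left — a diagonal reflection.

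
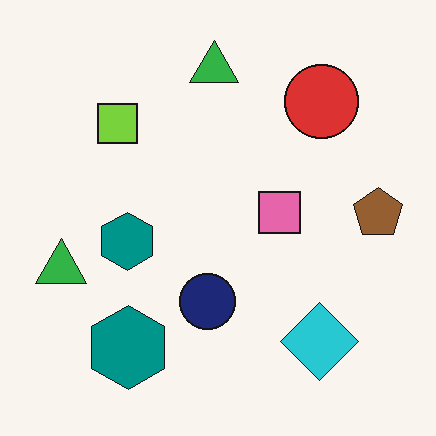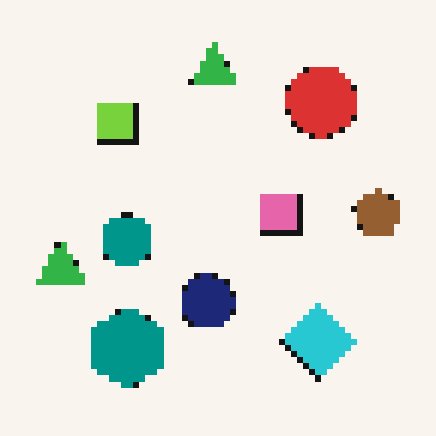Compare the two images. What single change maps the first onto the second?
The image was pixelated into visible square blocks.

Shapes are reduced to large square blocks; fine edges and outlines are lost — a downscale-then-upscale (mosaic) effect.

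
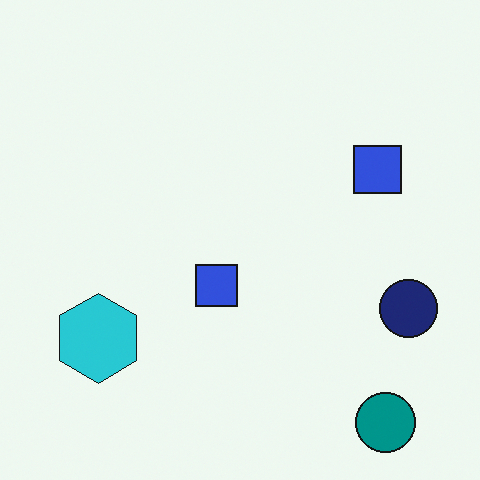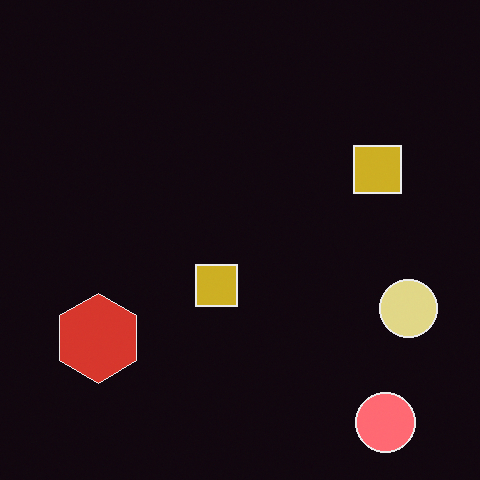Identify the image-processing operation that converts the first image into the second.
It was color-inverted (negative).

The light background has become dark and every shape's color is its complement — a photographic negative.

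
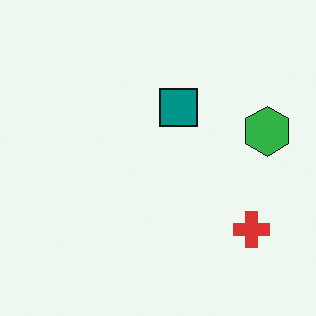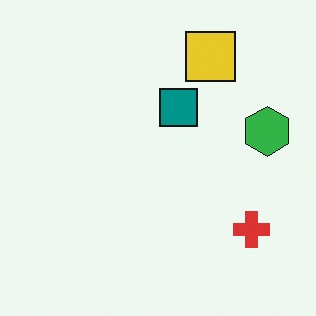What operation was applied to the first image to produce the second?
It was overlaid with an additional yellow square.

A yellow square appears in the second image that is absent from the first.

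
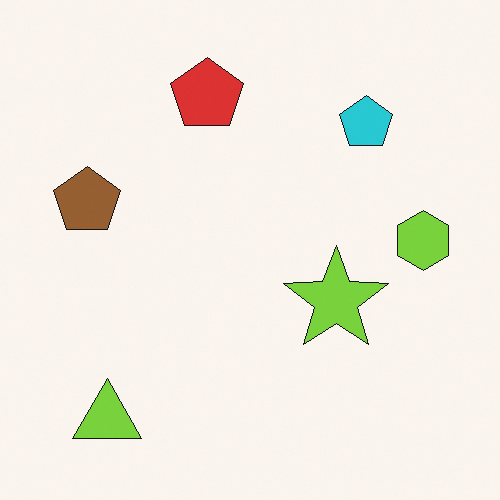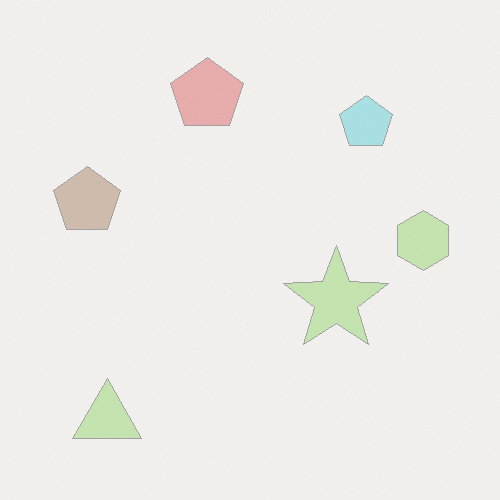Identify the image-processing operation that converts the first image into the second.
It was washed out (contrast reduced).

Tones are pushed toward mid-grey across the whole image — a global contrast change.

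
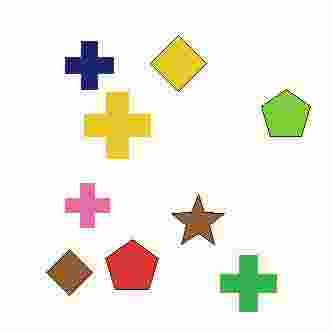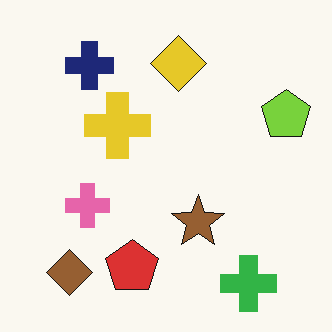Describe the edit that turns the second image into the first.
The image was heavily JPEG-compressed with obvious blocking artifacts.

Blocky 8×8 compression artifacts appear around shape edges and the flat background shows ringing — characteristic JPEG degradation.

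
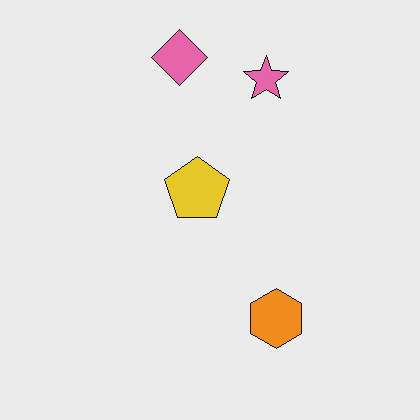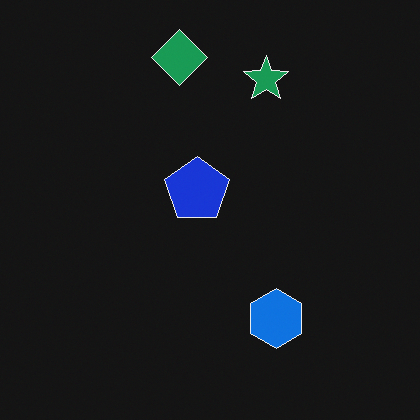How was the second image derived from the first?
The second image is the first color-inverted (negative).

The light background has become dark and every shape's color is its complement — a photographic negative.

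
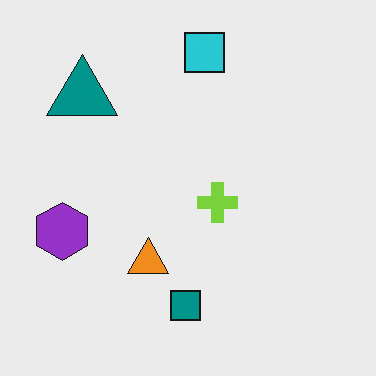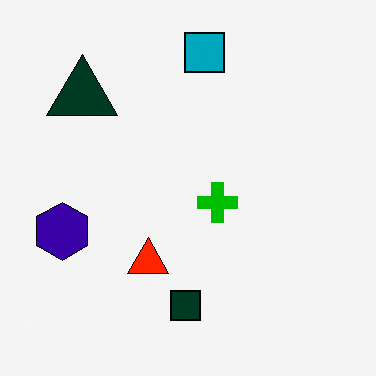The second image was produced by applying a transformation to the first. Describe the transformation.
The image was given much higher contrast.

Tones are pushed away from mid-grey across the whole image — a global contrast change.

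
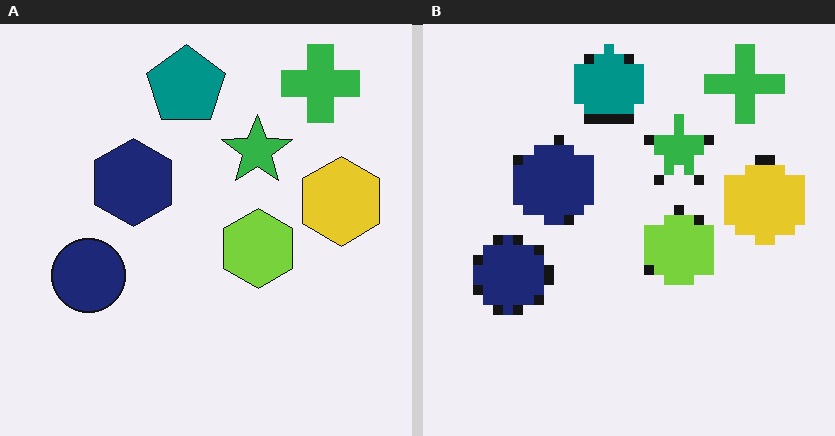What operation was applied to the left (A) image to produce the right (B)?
It was coarsely pixelated.

Shapes are reduced to large square blocks; fine edges and outlines are lost — a downscale-then-upscale (mosaic) effect.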